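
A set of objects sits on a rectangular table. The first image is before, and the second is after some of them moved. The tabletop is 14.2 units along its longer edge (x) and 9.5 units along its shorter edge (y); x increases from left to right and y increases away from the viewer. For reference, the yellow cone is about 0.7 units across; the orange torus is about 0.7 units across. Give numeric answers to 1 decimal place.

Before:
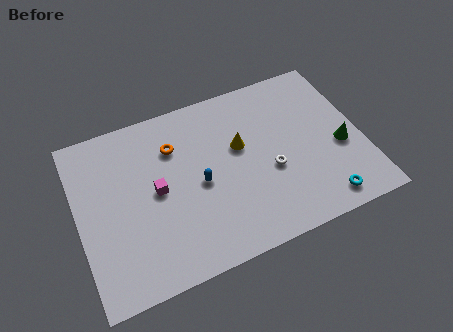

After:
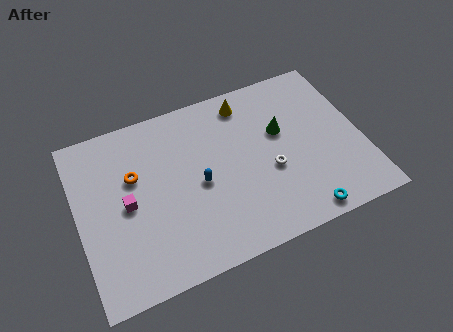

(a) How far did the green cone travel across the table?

3.4

The green cone was near (13.1, 3.9) before and (10.3, 5.8) after, so it travelled √(2.8² + 1.9²) ≈ 3.4 units.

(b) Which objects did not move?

the white torus and the blue capsule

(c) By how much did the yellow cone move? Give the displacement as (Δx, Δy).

(0.6, 2.4)

From the two frames, the yellow cone sits at roughly (8.2, 5.7) before and (8.8, 8.1) after.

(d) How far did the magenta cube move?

1.5

The magenta cube was near (3.9, 4.8) before and (2.4, 4.6) after, so it travelled √(1.5² + 0.2²) ≈ 1.5 units.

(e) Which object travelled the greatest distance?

the green cone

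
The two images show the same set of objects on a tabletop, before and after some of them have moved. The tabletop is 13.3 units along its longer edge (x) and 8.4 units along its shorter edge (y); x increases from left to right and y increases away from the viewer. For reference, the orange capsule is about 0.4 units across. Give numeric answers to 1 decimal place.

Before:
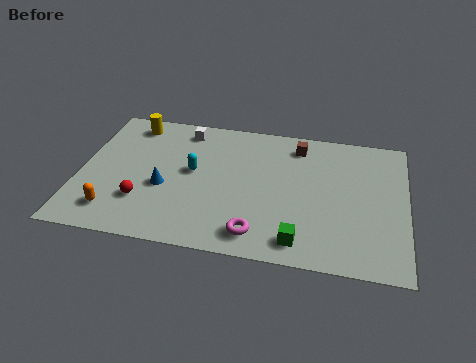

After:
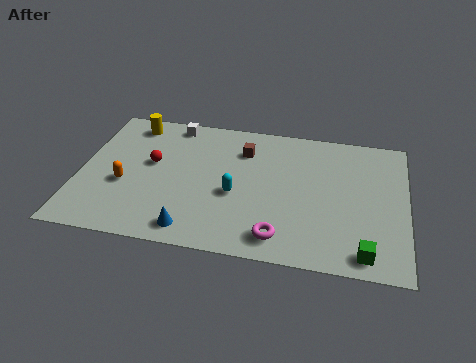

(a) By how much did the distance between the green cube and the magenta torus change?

+1.7

They were about 1.7 units apart before and 3.4 after — 1.7 units further apart.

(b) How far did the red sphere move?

2.4

From (2.7, 2.4) to (2.9, 4.8), the red sphere covered √(0.2² + 2.4²) ≈ 2.4 units.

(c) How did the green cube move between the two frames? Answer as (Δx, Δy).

(2.6, -0.2)

The green cube was at about (9.1, 1.2) and moved to about (11.7, 1.0).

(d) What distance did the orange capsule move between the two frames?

1.7

The orange capsule moved from about (1.6, 1.6) to (1.9, 3.3), a distance of √(0.3² + 1.7²) ≈ 1.7.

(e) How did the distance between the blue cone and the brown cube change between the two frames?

-0.9

Before: roughly 6.4 units apart; after: 5.5. That's 0.9 units closer together.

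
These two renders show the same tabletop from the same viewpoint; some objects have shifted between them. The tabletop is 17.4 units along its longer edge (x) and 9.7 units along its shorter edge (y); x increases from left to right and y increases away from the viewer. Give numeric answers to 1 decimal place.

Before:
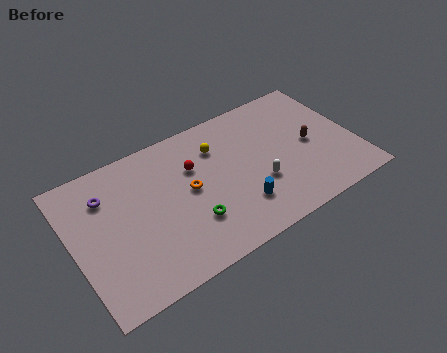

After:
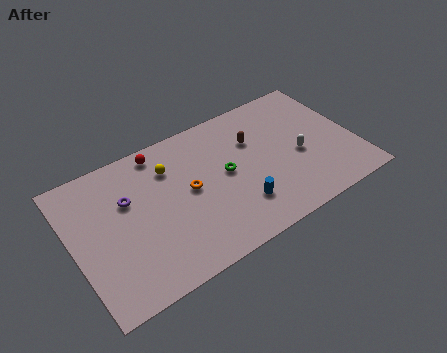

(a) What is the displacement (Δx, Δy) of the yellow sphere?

(-3.0, 0.0)

The yellow sphere started near (9.2, 7.2) and ended near (6.2, 7.2).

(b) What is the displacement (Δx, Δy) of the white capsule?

(2.7, 0.8)

The white capsule started near (11.2, 3.4) and ended near (13.9, 4.2).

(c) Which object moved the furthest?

the brown capsule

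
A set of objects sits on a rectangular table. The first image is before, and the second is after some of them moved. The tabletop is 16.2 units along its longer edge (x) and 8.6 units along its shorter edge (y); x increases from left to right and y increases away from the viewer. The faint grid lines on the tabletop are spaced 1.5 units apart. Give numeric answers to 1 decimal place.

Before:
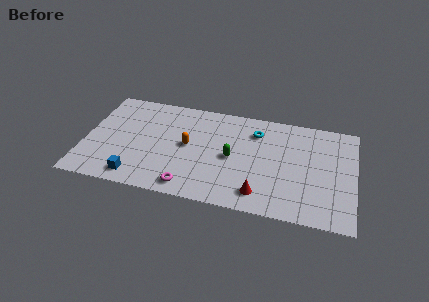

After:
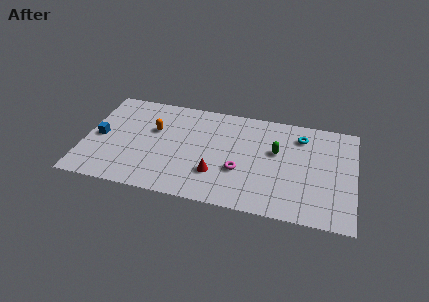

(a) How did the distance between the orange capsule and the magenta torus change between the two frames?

+2.4

They were about 3.4 units apart before and 5.8 after — 2.4 units further apart.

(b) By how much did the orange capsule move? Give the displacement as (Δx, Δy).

(-2.1, 0.9)

The orange capsule started near (6.2, 4.5) and ended near (4.1, 5.4).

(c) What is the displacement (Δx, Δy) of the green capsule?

(2.6, 1.1)

The green capsule started near (8.9, 4.1) and ended near (11.5, 5.2).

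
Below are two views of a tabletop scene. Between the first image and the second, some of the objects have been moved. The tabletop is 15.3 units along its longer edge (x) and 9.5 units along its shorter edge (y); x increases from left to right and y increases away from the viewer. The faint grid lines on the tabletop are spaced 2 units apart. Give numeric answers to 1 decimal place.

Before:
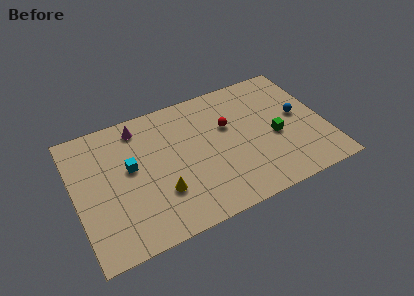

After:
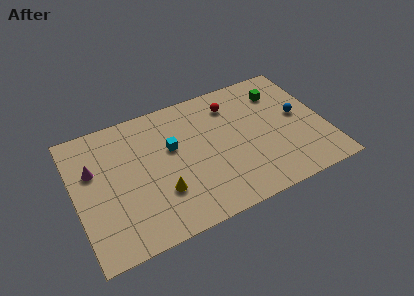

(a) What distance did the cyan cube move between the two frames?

2.6

The cyan cube moved from about (3.4, 5.4) to (6.0, 5.8), a distance of √(2.6² + 0.4²) ≈ 2.6.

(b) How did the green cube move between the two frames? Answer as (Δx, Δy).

(0.7, 3.2)

The green cube was at about (12.2, 4.1) and moved to about (12.9, 7.3).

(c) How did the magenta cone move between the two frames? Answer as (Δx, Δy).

(-3.0, -2.0)

The magenta cone started near (4.2, 8.1) and ended near (1.2, 6.1).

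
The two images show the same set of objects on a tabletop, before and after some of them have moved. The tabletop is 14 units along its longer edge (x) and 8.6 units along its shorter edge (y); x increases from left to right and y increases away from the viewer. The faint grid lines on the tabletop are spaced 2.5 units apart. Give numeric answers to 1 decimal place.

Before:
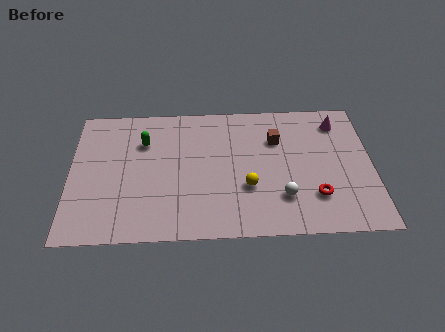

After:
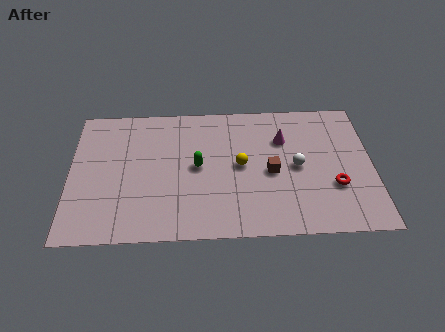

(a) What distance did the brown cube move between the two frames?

2.1

From (9.6, 6.0) to (9.3, 3.9), the brown cube covered √(0.3² + 2.1²) ≈ 2.1 units.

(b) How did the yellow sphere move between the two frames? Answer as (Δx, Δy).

(-0.3, 1.4)

The yellow sphere started near (8.2, 3.0) and ended near (7.9, 4.4).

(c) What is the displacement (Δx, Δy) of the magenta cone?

(-2.6, -1.0)

From the two frames, the magenta cone sits at roughly (12.5, 7.0) before and (9.9, 6.0) after.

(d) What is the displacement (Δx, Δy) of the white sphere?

(0.7, 1.9)

From the two frames, the white sphere sits at roughly (9.8, 2.3) before and (10.5, 4.2) after.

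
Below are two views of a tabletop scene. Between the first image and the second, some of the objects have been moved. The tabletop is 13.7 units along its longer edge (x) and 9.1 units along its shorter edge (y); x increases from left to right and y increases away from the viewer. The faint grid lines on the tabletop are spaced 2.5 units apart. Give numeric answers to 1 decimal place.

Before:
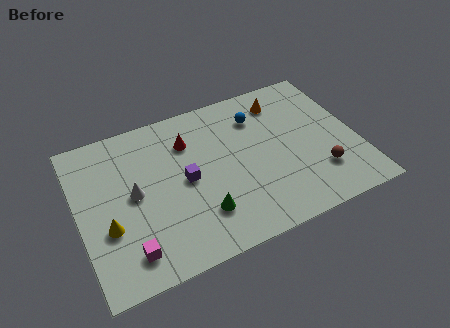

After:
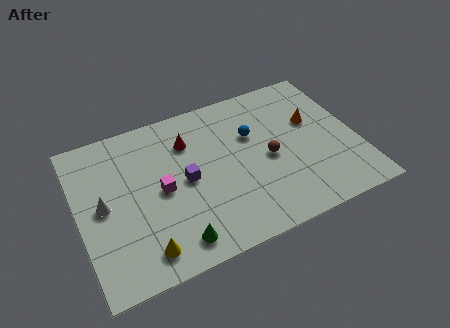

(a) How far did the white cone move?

1.5

From (2.7, 4.7) to (1.2, 4.6), the white cone covered √(1.5² + 0.1²) ≈ 1.5 units.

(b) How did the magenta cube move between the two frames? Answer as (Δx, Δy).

(1.9, 2.8)

From the two frames, the magenta cube sits at roughly (2.1, 1.6) before and (4.0, 4.4) after.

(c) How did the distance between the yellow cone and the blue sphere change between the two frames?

-1.2

The distance was about 8.6 in the first image and 7.4 in the second, so they moved 1.2 units closer together.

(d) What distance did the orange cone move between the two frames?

2.2

From (10.4, 7.4) to (11.7, 5.6), the orange cone covered √(1.3² + 1.8²) ≈ 2.2 units.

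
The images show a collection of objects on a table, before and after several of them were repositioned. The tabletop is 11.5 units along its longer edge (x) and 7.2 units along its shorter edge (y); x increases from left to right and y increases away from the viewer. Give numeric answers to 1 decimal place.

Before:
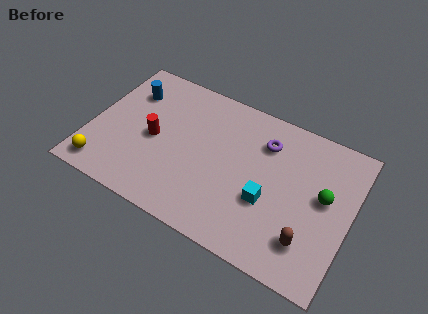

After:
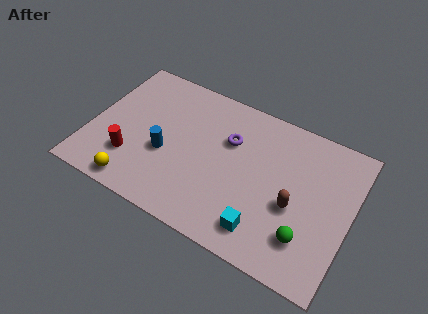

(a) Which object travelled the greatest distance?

the blue cylinder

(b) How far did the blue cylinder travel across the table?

3.1

The blue cylinder was near (1.4, 5.3) before and (3.4, 2.9) after, so it travelled √(2.0² + 2.4²) ≈ 3.1 units.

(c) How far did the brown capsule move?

1.5

The brown capsule was near (9.9, 1.7) before and (9.1, 3.0) after, so it travelled √(0.8² + 1.3²) ≈ 1.5 units.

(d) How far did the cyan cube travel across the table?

1.4

The cyan cube moved from about (8.0, 2.7) to (8.0, 1.3), a distance of √(0.0² + 1.4²) ≈ 1.4.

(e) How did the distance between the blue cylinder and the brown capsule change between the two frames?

-3.5

The distance was about 9.2 in the first image and 5.7 in the second, so they moved 3.5 units closer together.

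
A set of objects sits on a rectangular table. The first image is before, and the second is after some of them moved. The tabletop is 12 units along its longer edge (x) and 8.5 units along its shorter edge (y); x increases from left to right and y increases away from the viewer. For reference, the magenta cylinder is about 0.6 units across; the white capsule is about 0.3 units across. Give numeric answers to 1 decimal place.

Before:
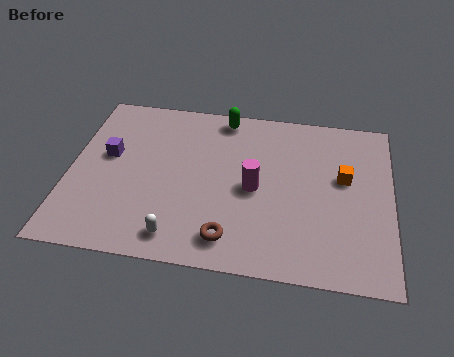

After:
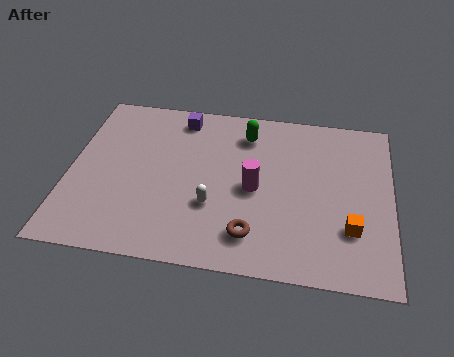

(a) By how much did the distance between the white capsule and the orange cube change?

-2.0

Before: roughly 7.1 units apart; after: 5.1. That's 2.0 units closer together.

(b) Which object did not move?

the magenta cylinder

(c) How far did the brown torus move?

0.9

From (6.1, 1.4) to (6.9, 1.7), the brown torus covered √(0.8² + 0.3²) ≈ 0.9 units.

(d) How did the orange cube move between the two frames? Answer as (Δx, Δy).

(0.3, -2.5)

From the two frames, the orange cube sits at roughly (10.2, 5.0) before and (10.5, 2.5) after.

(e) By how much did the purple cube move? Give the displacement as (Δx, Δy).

(2.6, 2.4)

The purple cube started near (1.4, 4.9) and ended near (4.0, 7.3).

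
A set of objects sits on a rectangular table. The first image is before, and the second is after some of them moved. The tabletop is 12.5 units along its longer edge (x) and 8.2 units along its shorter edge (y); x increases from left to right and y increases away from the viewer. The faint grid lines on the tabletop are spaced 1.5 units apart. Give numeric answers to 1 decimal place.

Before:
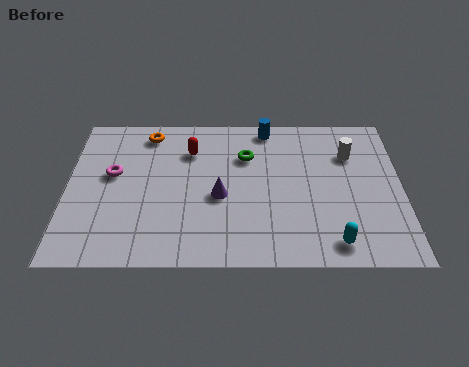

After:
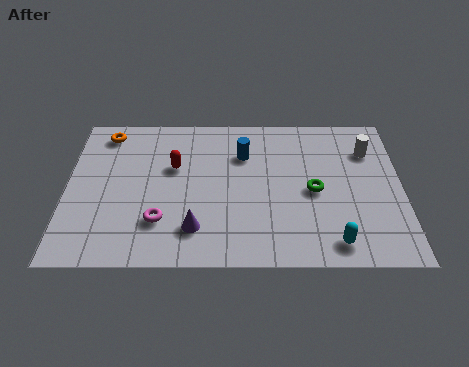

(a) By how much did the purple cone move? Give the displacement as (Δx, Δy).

(-0.9, -1.7)

The purple cone was at about (5.7, 3.5) and moved to about (4.8, 1.8).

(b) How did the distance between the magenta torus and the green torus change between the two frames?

+0.8

The distance was about 5.1 in the first image and 5.9 in the second, so they moved 0.8 units further apart.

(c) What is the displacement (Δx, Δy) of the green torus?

(2.5, -1.9)

From the two frames, the green torus sits at roughly (6.7, 5.7) before and (9.2, 3.8) after.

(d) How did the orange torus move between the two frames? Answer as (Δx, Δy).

(-1.6, 0.0)

The orange torus started near (3.0, 7.0) and ended near (1.4, 7.0).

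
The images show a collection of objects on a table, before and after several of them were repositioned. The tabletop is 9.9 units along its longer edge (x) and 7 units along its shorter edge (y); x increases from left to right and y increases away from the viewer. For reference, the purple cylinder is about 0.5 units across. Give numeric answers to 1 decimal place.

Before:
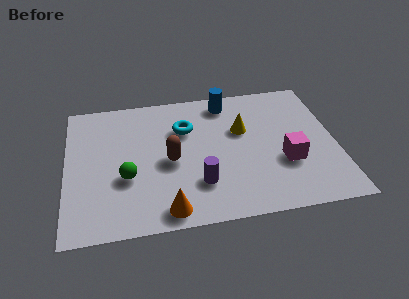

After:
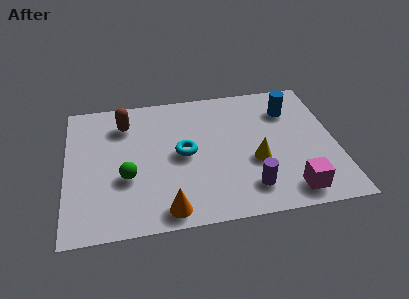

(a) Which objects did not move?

the orange cone and the green sphere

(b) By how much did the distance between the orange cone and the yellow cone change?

-0.8

The distance was about 4.6 in the first image and 3.8 in the second, so they moved 0.8 units closer together.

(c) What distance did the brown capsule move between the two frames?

2.7

The brown capsule was near (3.8, 3.2) before and (2.2, 5.4) after, so it travelled √(1.6² + 2.2²) ≈ 2.7 units.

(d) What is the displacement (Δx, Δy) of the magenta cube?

(0.1, -1.5)

The magenta cube was at about (8.0, 2.5) and moved to about (8.1, 1.0).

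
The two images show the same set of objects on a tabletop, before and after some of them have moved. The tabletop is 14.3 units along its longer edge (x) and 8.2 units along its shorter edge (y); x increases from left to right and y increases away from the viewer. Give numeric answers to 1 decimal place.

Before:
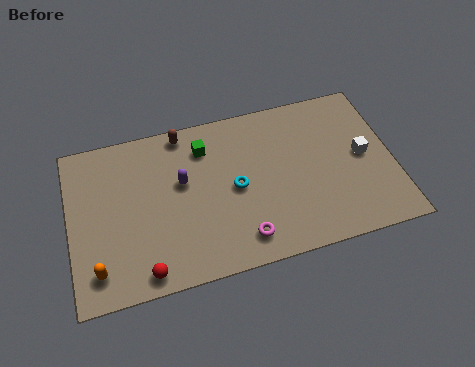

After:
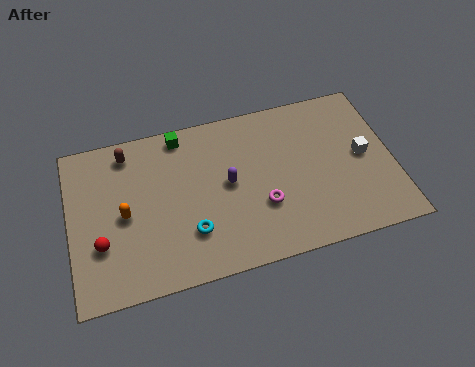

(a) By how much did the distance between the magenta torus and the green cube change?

+0.4

Before: roughly 5.2 units apart; after: 5.6. That's 0.4 units further apart.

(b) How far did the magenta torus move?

1.7

The magenta torus was near (7.4, 1.4) before and (8.4, 2.8) after, so it travelled √(1.0² + 1.4²) ≈ 1.7 units.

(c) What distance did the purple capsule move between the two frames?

2.1

The purple capsule was near (5.0, 4.9) before and (7.0, 4.3) after, so it travelled √(2.0² + 0.6²) ≈ 2.1 units.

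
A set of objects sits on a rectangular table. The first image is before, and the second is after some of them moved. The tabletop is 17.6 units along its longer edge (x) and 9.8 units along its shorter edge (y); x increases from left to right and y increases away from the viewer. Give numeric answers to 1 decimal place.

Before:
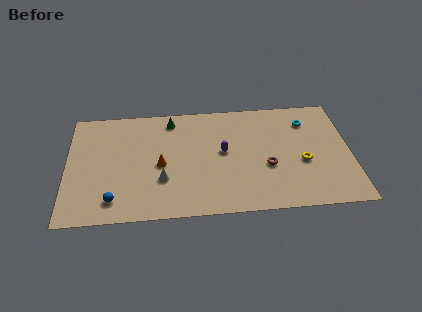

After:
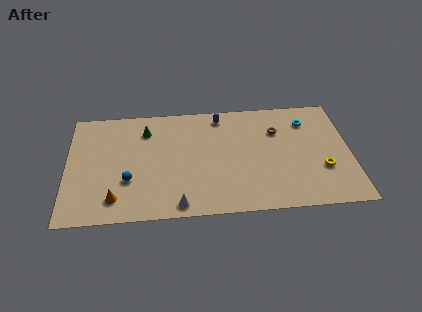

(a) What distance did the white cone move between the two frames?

2.4

The white cone was near (5.9, 3.2) before and (6.9, 1.0) after, so it travelled √(1.0² + 2.2²) ≈ 2.4 units.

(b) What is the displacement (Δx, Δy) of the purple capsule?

(-0.1, 3.2)

From the two frames, the purple capsule sits at roughly (9.7, 5.3) before and (9.6, 8.5) after.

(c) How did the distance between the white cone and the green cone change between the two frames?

+1.7

Before: roughly 5.2 units apart; after: 6.9. That's 1.7 units further apart.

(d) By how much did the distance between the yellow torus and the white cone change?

+0.5

Before: roughly 8.7 units apart; after: 9.2. That's 0.5 units further apart.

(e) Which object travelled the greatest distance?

the orange cone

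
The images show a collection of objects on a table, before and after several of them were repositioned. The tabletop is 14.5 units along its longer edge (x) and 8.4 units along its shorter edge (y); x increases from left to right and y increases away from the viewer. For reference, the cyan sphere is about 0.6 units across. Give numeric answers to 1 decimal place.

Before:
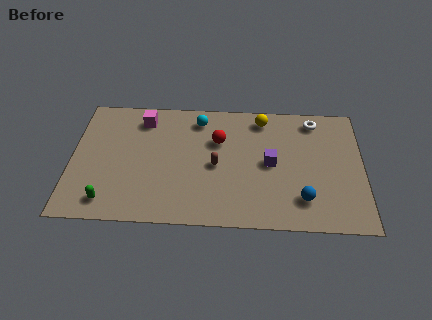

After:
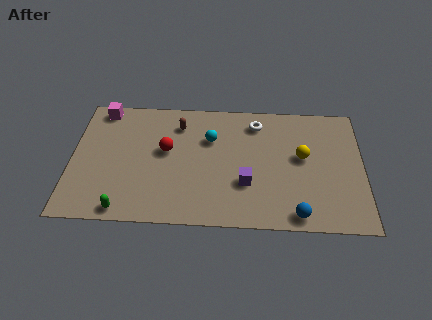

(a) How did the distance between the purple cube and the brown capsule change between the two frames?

+2.4

They were about 2.7 units apart before and 5.1 after — 2.4 units further apart.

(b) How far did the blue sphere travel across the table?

1.0

The blue sphere was near (11.5, 1.9) before and (11.2, 0.9) after, so it travelled √(0.3² + 1.0²) ≈ 1.0 units.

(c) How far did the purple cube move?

1.8

The purple cube moved from about (9.9, 4.2) to (8.7, 2.8), a distance of √(1.2² + 1.4²) ≈ 1.8.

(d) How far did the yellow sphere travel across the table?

3.2

From (9.5, 7.2) to (11.5, 4.7), the yellow sphere covered √(2.0² + 2.5²) ≈ 3.2 units.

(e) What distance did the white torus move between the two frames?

2.9

The white torus was near (12.1, 7.2) before and (9.2, 6.9) after, so it travelled √(2.9² + 0.3²) ≈ 2.9 units.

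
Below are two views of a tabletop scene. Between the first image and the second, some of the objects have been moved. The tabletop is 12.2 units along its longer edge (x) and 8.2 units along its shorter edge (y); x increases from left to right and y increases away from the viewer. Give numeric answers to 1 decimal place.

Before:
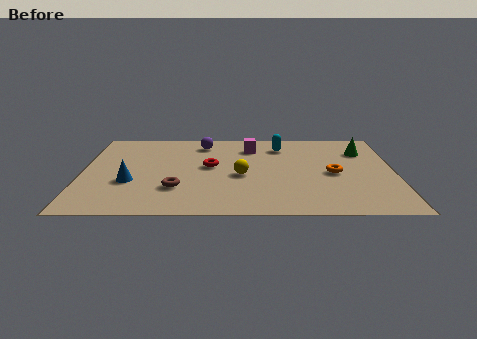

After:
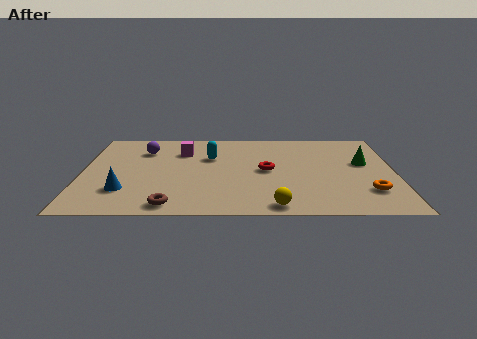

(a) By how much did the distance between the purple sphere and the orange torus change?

+3.7

The distance was about 5.9 in the first image and 9.6 in the second, so they moved 3.7 units further apart.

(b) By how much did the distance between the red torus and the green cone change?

-2.3

They were about 6.2 units apart before and 3.9 after — 2.3 units closer together.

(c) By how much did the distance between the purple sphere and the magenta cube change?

-0.4

Before: roughly 1.9 units apart; after: 1.5. That's 0.4 units closer together.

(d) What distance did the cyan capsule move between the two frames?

3.0

The cyan capsule was near (7.8, 6.5) before and (5.0, 5.4) after, so it travelled √(2.8² + 1.1²) ≈ 3.0 units.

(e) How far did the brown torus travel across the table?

1.5

From (3.7, 2.4) to (3.5, 0.9), the brown torus covered √(0.2² + 1.5²) ≈ 1.5 units.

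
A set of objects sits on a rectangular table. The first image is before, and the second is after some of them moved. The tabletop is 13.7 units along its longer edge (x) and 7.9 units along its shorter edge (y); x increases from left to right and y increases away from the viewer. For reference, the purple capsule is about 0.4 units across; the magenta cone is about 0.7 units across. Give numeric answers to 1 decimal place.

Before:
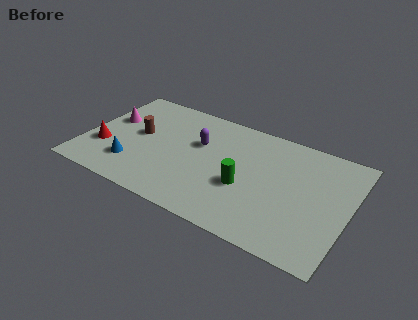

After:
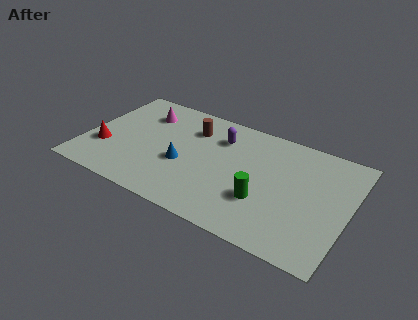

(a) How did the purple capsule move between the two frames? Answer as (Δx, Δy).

(1.0, 0.9)

The purple capsule started near (5.8, 5.0) and ended near (6.8, 5.9).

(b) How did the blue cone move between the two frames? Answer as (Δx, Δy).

(2.5, 1.2)

The blue cone was at about (2.7, 2.0) and moved to about (5.2, 3.2).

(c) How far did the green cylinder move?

1.1

From (8.5, 3.1) to (9.5, 2.6), the green cylinder covered √(1.0² + 0.5²) ≈ 1.1 units.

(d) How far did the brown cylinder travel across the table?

3.1

The brown cylinder moved from about (2.7, 4.3) to (5.3, 5.9), a distance of √(2.6² + 1.6²) ≈ 3.1.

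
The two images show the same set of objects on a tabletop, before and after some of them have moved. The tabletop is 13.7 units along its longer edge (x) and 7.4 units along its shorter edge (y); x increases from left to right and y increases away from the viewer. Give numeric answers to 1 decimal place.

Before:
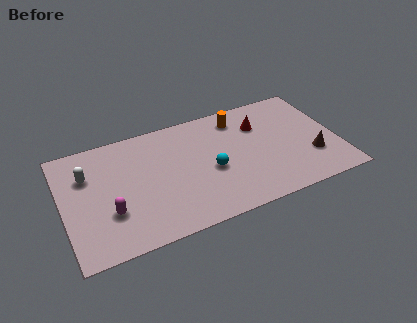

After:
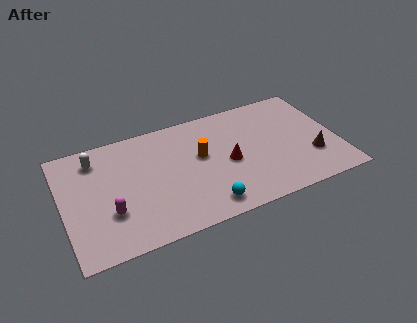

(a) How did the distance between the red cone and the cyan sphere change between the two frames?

-0.7

The distance was about 3.4 in the first image and 2.7 in the second, so they moved 0.7 units closer together.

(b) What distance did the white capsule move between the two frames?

1.0

The white capsule moved from about (1.3, 5.1) to (1.8, 6.0), a distance of √(0.5² + 0.9²) ≈ 1.0.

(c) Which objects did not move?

the brown cone and the magenta capsule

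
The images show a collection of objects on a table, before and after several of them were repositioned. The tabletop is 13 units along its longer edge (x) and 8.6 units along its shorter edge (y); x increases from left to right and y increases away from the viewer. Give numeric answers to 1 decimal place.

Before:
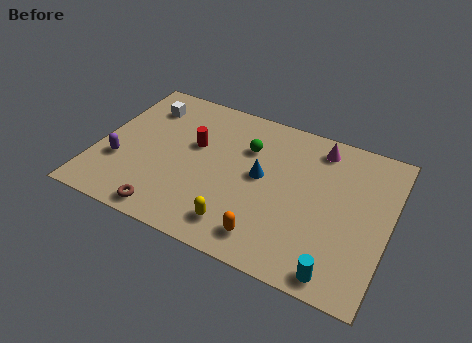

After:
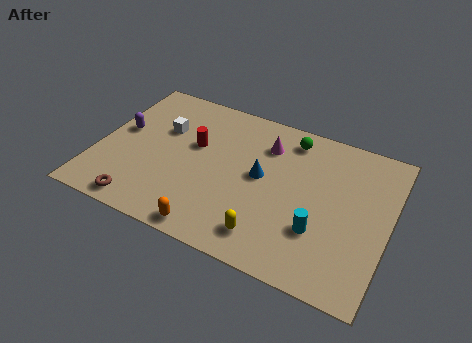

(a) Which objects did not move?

the red cylinder and the blue cone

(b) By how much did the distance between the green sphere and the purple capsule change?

+1.6

Before: roughly 6.2 units apart; after: 7.8. That's 1.6 units further apart.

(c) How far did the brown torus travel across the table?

1.2

The brown torus moved from about (3.6, 0.9) to (2.4, 0.9), a distance of √(1.2² + 0.0²) ≈ 1.2.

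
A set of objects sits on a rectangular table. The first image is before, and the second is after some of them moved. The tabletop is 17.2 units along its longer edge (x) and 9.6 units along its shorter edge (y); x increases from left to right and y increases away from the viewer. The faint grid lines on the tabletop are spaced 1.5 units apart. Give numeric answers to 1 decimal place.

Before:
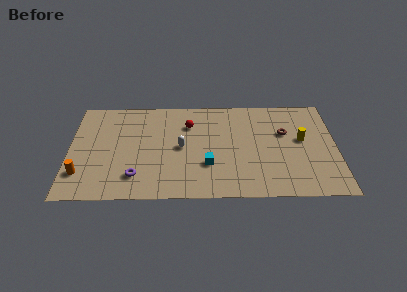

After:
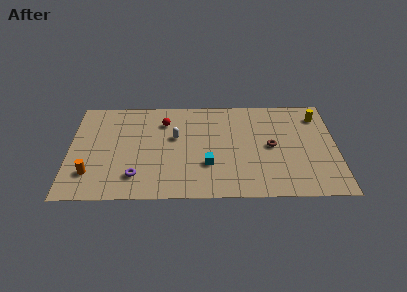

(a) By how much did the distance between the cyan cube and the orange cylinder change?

-0.6

The distance was about 8.1 in the first image and 7.5 in the second, so they moved 0.6 units closer together.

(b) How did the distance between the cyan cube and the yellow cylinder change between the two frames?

+2.0

Before: roughly 6.5 units apart; after: 8.5. That's 2.0 units further apart.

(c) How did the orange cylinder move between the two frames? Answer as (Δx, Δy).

(0.6, 0.0)

From the two frames, the orange cylinder sits at roughly (0.8, 2.4) before and (1.4, 2.4) after.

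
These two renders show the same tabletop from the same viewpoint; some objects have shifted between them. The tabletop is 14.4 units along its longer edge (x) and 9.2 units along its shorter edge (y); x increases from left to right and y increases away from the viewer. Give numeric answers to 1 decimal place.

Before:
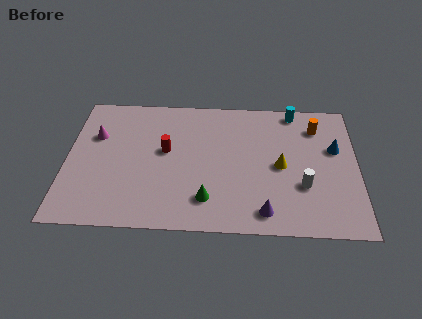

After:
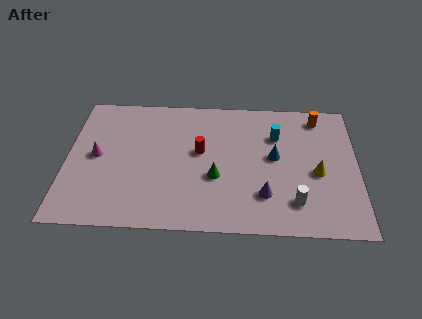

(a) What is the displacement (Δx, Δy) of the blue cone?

(-3.0, -0.7)

The blue cone was at about (13.3, 5.7) and moved to about (10.3, 5.0).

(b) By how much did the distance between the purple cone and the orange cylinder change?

-0.3

Before: roughly 6.4 units apart; after: 6.1. That's 0.3 units closer together.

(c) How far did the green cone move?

1.6

The green cone was near (7.0, 2.0) before and (7.4, 3.5) after, so it travelled √(0.4² + 1.5²) ≈ 1.6 units.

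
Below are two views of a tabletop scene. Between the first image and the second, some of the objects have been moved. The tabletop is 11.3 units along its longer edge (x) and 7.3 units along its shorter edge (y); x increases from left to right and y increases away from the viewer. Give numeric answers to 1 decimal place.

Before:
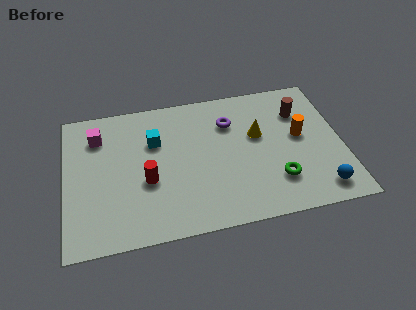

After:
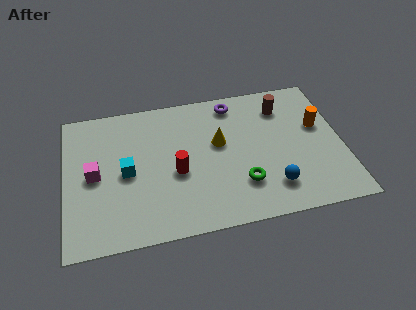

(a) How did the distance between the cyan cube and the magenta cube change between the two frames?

-1.1

Before: roughly 2.4 units apart; after: 1.3. That's 1.1 units closer together.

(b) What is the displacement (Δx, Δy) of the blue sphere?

(-1.9, 0.5)

The blue sphere was at about (10.2, 1.1) and moved to about (8.3, 1.6).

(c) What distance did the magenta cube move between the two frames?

2.0

The magenta cube was near (1.4, 5.6) before and (1.2, 3.6) after, so it travelled √(0.2² + 2.0²) ≈ 2.0 units.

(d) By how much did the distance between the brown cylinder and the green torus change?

+0.6

The distance was about 3.6 in the first image and 4.2 in the second, so they moved 0.6 units further apart.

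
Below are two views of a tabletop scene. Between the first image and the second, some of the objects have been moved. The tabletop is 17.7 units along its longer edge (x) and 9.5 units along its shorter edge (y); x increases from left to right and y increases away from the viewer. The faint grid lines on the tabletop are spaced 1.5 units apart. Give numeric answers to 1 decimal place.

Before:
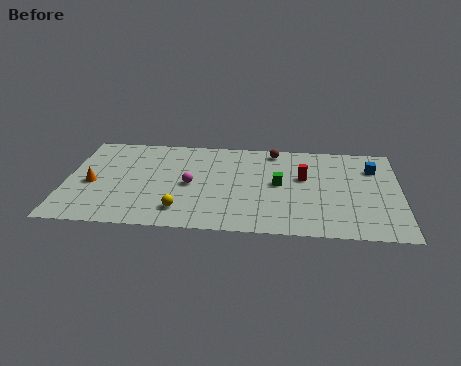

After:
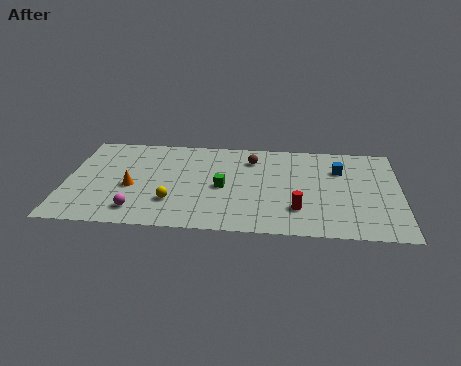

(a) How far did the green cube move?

3.1

The green cube was near (11.3, 5.0) before and (8.3, 4.4) after, so it travelled √(3.0² + 0.6²) ≈ 3.1 units.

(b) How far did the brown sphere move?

1.6

The brown sphere moved from about (11.0, 8.4) to (9.8, 7.4), a distance of √(1.2² + 1.0²) ≈ 1.6.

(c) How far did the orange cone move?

2.1

The orange cone was near (1.4, 4.2) before and (3.5, 4.0) after, so it travelled √(2.1² + 0.2²) ≈ 2.1 units.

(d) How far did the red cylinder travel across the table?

3.2

The red cylinder was near (12.6, 5.7) before and (12.3, 2.5) after, so it travelled √(0.3² + 3.2²) ≈ 3.2 units.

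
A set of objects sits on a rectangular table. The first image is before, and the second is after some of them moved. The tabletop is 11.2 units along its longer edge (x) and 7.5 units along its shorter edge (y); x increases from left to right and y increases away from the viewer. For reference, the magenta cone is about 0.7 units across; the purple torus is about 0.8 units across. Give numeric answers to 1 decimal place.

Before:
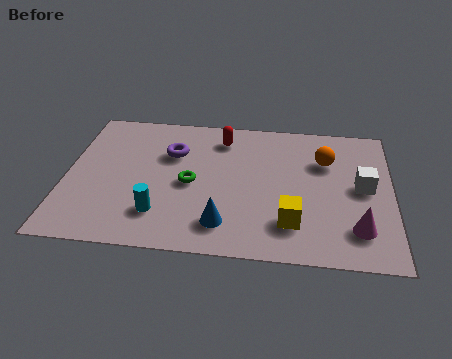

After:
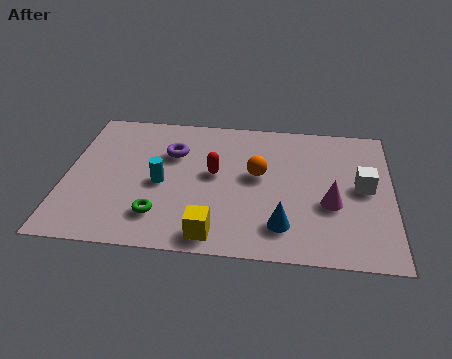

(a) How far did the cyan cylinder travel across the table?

1.6

The cyan cylinder was near (3.3, 1.8) before and (3.3, 3.4) after, so it travelled √(0.0² + 1.6²) ≈ 1.6 units.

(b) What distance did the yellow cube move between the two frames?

2.8

The yellow cube moved from about (7.8, 1.8) to (5.2, 0.9), a distance of √(2.6² + 0.9²) ≈ 2.8.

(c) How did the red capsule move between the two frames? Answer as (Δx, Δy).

(-0.2, -2.0)

The red capsule was at about (5.3, 6.1) and moved to about (5.1, 4.1).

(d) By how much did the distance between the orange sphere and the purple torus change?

-2.2

They were about 5.3 units apart before and 3.1 after — 2.2 units closer together.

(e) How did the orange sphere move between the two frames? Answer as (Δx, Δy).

(-2.3, -1.0)

The orange sphere started near (8.9, 5.2) and ended near (6.6, 4.2).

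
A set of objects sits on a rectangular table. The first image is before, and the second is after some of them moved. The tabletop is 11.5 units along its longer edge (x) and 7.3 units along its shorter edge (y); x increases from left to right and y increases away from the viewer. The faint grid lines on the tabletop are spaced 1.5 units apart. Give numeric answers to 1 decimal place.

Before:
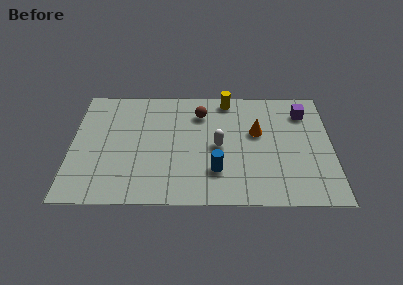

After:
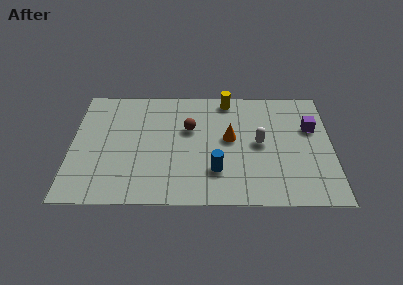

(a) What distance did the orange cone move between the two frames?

1.3

The orange cone was near (8.2, 4.4) before and (7.0, 4.0) after, so it travelled √(1.2² + 0.4²) ≈ 1.3 units.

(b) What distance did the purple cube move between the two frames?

1.0

The purple cube moved from about (10.3, 5.7) to (10.6, 4.7), a distance of √(0.3² + 1.0²) ≈ 1.0.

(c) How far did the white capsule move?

1.8

The white capsule moved from about (6.5, 3.5) to (8.3, 3.7), a distance of √(1.8² + 0.2²) ≈ 1.8.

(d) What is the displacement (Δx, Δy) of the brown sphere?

(-0.5, -1.0)

The brown sphere started near (5.7, 5.6) and ended near (5.2, 4.6).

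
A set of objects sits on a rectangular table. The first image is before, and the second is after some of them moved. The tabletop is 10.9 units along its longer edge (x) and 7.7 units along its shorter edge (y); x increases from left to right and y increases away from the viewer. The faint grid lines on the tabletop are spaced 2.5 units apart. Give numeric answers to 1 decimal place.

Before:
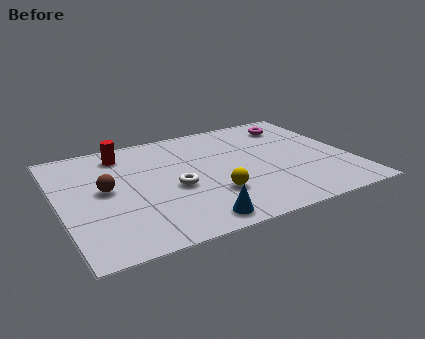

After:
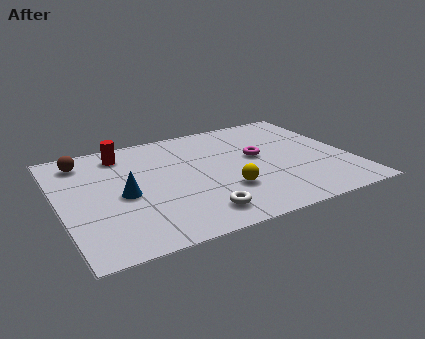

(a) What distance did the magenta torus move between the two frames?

2.5

The magenta torus was near (9.2, 6.2) before and (7.5, 4.3) after, so it travelled √(1.7² + 1.9²) ≈ 2.5 units.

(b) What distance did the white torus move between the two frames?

2.1

The white torus was near (4.2, 3.3) before and (4.8, 1.3) after, so it travelled √(0.6² + 2.0²) ≈ 2.1 units.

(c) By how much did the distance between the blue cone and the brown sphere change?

-1.2

Before: roughly 4.3 units apart; after: 3.1. That's 1.2 units closer together.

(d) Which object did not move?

the red cylinder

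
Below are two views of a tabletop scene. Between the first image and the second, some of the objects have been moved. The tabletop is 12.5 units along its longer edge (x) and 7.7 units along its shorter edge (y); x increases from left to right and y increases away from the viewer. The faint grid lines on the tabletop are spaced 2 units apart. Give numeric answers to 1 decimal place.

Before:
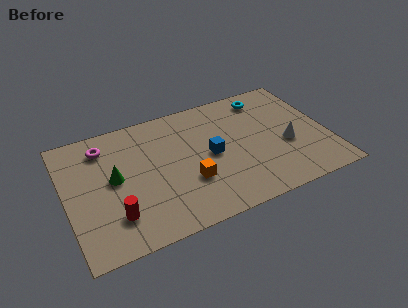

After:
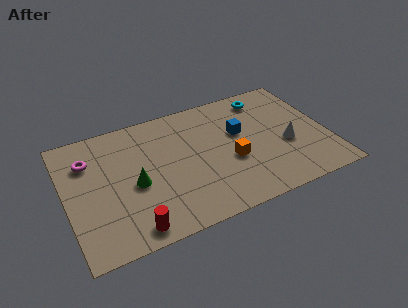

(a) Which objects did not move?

the white cone and the cyan torus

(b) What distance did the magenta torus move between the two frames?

1.0

The magenta torus moved from about (2.0, 6.2) to (1.2, 5.6), a distance of √(0.8² + 0.6²) ≈ 1.0.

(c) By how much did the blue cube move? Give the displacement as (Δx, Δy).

(1.5, 0.9)

The blue cube started near (6.9, 3.8) and ended near (8.4, 4.7).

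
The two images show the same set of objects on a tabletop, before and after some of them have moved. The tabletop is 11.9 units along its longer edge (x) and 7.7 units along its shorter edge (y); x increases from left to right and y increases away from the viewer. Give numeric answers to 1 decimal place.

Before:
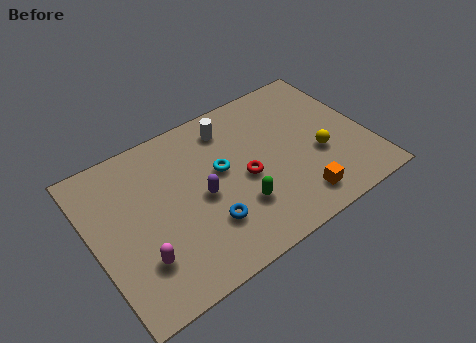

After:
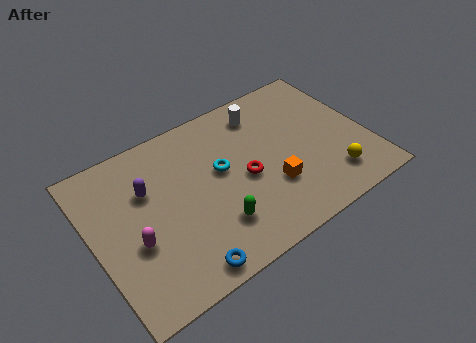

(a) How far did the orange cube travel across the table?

1.5

The orange cube was near (8.4, 1.3) before and (7.5, 2.5) after, so it travelled √(0.9² + 1.2²) ≈ 1.5 units.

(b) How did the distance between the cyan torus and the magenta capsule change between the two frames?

-0.3

They were about 4.5 units apart before and 4.2 after — 0.3 units closer together.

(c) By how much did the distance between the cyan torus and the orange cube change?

-1.5

Before: roughly 4.2 units apart; after: 2.7. That's 1.5 units closer together.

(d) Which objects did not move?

the cyan torus and the red torus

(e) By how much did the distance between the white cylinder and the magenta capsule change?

+0.8

Before: roughly 6.2 units apart; after: 7.0. That's 0.8 units further apart.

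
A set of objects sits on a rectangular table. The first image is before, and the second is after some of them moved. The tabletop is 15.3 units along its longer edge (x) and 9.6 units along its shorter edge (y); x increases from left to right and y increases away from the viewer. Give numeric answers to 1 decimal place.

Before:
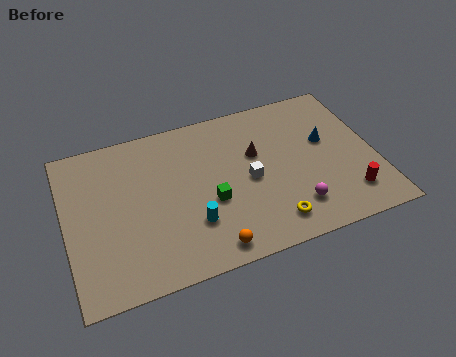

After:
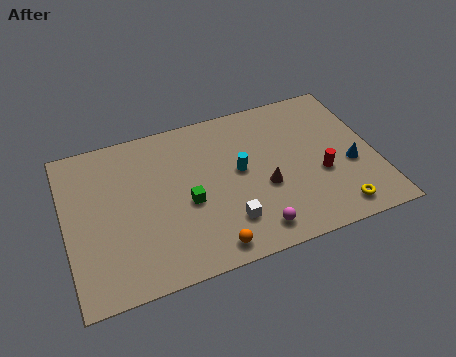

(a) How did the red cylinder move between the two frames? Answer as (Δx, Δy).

(-1.2, 1.7)

The red cylinder started near (13.7, 2.0) and ended near (12.5, 3.7).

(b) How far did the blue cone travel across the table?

2.1

From (13.0, 5.7) to (14.0, 3.8), the blue cone covered √(1.0² + 1.9²) ≈ 2.1 units.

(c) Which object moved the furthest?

the cyan cylinder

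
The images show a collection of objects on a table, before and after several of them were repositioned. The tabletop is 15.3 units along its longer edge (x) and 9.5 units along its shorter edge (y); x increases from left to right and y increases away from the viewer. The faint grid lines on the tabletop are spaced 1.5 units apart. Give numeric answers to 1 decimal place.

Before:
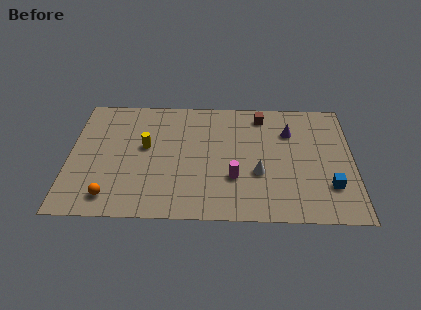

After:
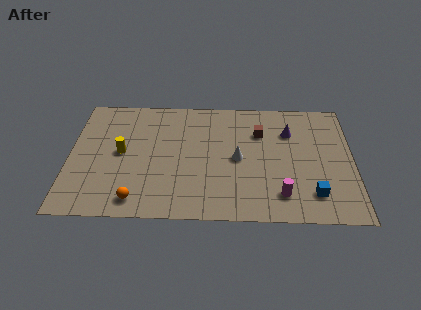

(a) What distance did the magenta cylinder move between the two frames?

2.8

From (8.9, 3.1) to (11.4, 1.9), the magenta cylinder covered √(2.5² + 1.2²) ≈ 2.8 units.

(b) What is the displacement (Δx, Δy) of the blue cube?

(-0.9, -0.6)

From the two frames, the blue cube sits at roughly (14.0, 2.6) before and (13.1, 2.0) after.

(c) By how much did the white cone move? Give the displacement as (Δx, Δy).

(-1.1, 1.1)

The white cone started near (10.2, 3.5) and ended near (9.1, 4.6).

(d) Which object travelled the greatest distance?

the magenta cylinder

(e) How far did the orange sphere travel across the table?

1.4

The orange sphere moved from about (2.3, 1.5) to (3.7, 1.3), a distance of √(1.4² + 0.2²) ≈ 1.4.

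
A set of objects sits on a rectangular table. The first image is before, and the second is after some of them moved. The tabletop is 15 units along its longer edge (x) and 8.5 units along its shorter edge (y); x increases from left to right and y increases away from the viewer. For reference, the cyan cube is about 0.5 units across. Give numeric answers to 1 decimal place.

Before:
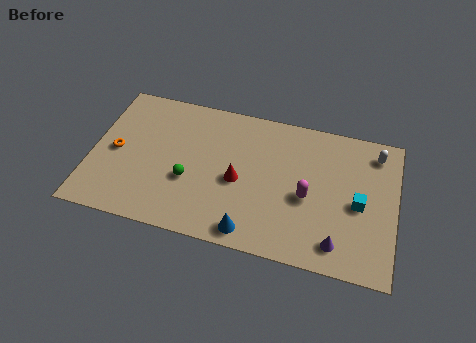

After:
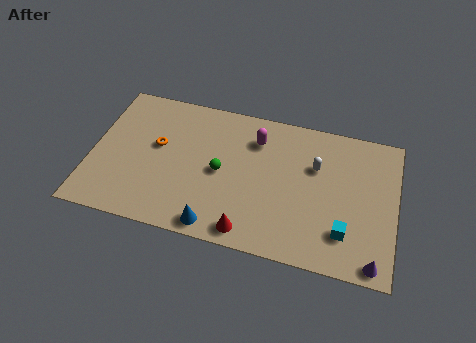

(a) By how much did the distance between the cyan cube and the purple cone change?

-0.7

They were about 2.7 units apart before and 2.0 after — 0.7 units closer together.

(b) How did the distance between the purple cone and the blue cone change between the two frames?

+3.5

They were about 4.2 units apart before and 7.7 after — 3.5 units further apart.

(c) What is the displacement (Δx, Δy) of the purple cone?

(1.8, -0.6)

From the two frames, the purple cone sits at roughly (12.3, 1.4) before and (14.1, 0.8) after.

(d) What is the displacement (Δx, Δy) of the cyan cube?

(-0.6, -1.8)

The cyan cube started near (13.2, 3.9) and ended near (12.6, 2.1).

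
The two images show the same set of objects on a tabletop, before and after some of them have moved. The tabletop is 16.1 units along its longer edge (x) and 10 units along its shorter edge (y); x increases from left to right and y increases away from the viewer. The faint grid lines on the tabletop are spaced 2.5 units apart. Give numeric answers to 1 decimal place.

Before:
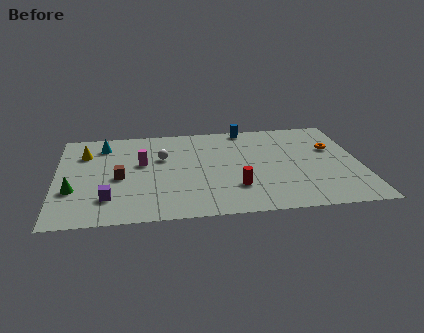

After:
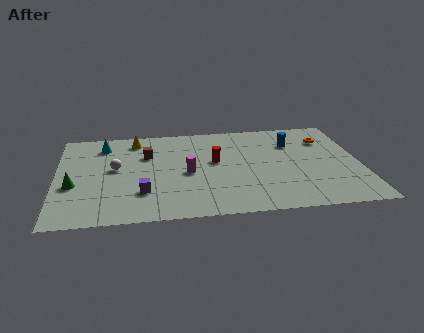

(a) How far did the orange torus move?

1.0

The orange torus was near (14.7, 6.4) before and (14.4, 7.4) after, so it travelled √(0.3² + 1.0²) ≈ 1.0 units.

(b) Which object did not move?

the cyan cone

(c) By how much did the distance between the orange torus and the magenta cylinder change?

-2.2

The distance was about 10.2 in the first image and 8.0 in the second, so they moved 2.2 units closer together.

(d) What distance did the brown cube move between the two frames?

2.7

The brown cube moved from about (3.3, 4.5) to (4.8, 6.8), a distance of √(1.5² + 2.3²) ≈ 2.7.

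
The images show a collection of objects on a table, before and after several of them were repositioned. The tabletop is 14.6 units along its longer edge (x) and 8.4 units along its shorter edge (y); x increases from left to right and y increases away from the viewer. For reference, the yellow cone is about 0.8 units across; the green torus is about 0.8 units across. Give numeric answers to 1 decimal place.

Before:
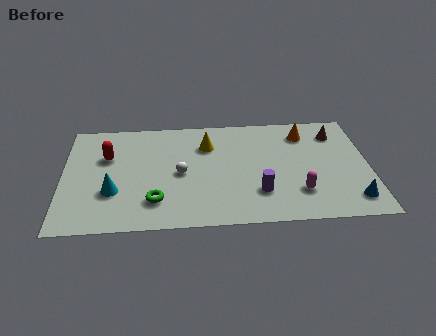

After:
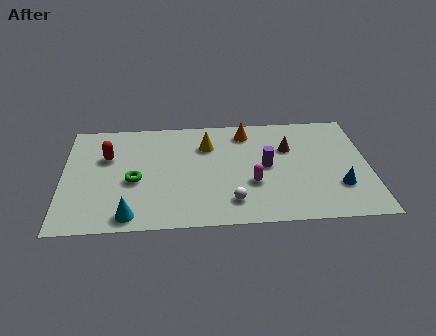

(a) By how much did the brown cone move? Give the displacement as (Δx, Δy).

(-2.3, -1.0)

From the two frames, the brown cone sits at roughly (13.1, 6.6) before and (10.8, 5.6) after.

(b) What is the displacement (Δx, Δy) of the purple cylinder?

(0.4, 2.0)

From the two frames, the purple cylinder sits at roughly (9.3, 2.3) before and (9.7, 4.3) after.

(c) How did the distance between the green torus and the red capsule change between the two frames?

-1.9

They were about 4.2 units apart before and 2.3 after — 1.9 units closer together.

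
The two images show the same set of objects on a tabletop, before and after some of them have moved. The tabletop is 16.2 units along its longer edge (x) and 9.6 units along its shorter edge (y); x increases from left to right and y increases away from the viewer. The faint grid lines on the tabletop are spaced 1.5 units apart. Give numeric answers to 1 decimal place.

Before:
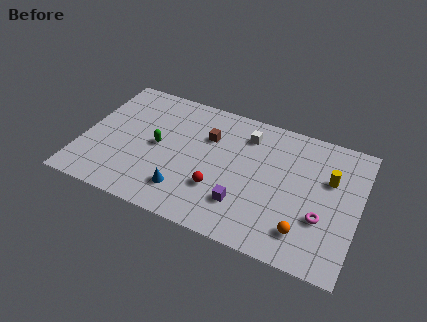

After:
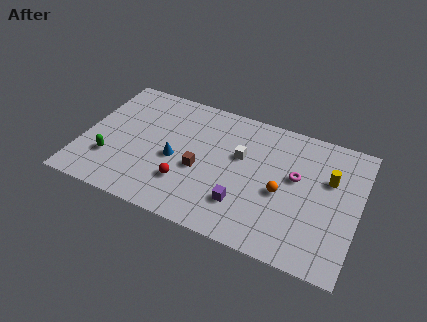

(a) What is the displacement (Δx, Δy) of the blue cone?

(-0.8, 2.1)

The blue cone was at about (6.3, 2.1) and moved to about (5.5, 4.2).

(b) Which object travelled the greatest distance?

the green capsule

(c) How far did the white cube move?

1.7

The white cube moved from about (9.4, 7.6) to (9.2, 5.9), a distance of √(0.2² + 1.7²) ≈ 1.7.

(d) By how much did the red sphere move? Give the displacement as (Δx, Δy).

(-1.9, -0.3)

From the two frames, the red sphere sits at roughly (8.2, 3.0) before and (6.3, 2.7) after.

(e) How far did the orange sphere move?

2.7

From (13.3, 2.0) to (11.8, 4.2), the orange sphere covered √(1.5² + 2.2²) ≈ 2.7 units.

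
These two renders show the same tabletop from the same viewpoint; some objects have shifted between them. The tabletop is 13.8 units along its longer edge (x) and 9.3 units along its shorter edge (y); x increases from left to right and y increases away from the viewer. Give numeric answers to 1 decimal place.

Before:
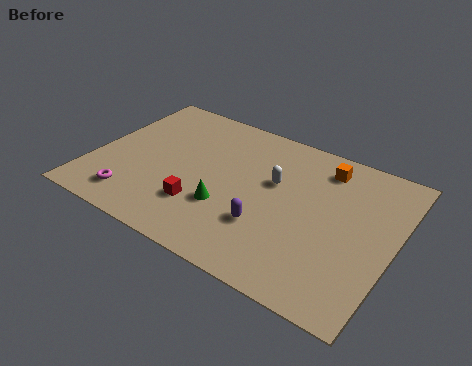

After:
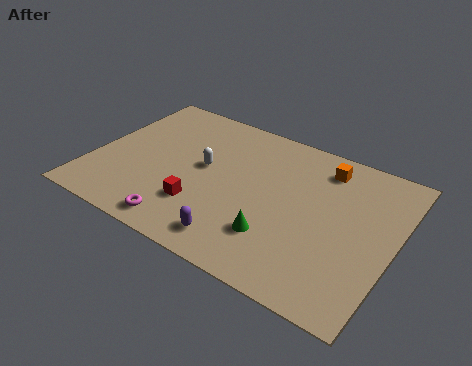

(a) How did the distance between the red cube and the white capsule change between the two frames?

-1.7

The distance was about 4.2 in the first image and 2.5 in the second, so they moved 1.7 units closer together.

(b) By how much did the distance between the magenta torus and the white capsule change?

-3.2

The distance was about 7.2 in the first image and 4.0 in the second, so they moved 3.2 units closer together.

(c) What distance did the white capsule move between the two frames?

3.3

The white capsule moved from about (8.2, 5.7) to (5.0, 5.1), a distance of √(3.2² + 0.6²) ≈ 3.3.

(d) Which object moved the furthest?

the white capsule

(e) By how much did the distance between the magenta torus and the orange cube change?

-1.4

They were about 10.0 units apart before and 8.6 after — 1.4 units closer together.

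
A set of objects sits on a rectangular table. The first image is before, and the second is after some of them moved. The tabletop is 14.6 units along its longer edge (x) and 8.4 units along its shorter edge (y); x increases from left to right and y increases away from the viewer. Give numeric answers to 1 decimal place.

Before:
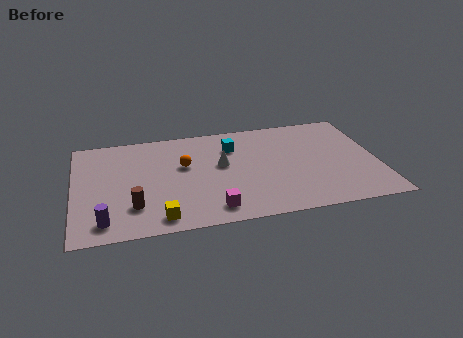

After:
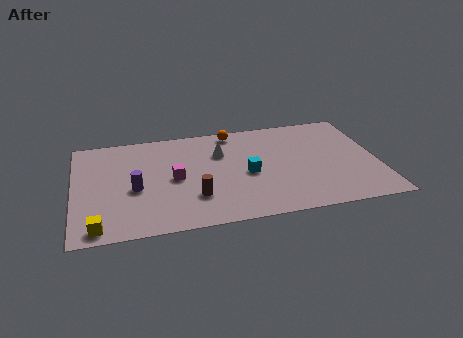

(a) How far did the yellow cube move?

2.9

The yellow cube moved from about (4.0, 1.1) to (1.1, 0.9), a distance of √(2.9² + 0.2²) ≈ 2.9.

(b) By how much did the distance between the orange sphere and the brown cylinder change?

+1.7

Before: roughly 3.8 units apart; after: 5.5. That's 1.7 units further apart.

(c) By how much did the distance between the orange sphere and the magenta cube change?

+0.5

Before: roughly 4.0 units apart; after: 4.5. That's 0.5 units further apart.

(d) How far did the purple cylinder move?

2.7

From (1.4, 1.3) to (2.9, 3.6), the purple cylinder covered √(1.5² + 2.3²) ≈ 2.7 units.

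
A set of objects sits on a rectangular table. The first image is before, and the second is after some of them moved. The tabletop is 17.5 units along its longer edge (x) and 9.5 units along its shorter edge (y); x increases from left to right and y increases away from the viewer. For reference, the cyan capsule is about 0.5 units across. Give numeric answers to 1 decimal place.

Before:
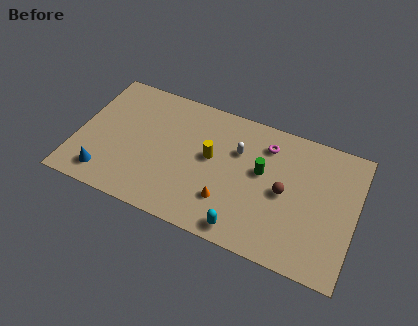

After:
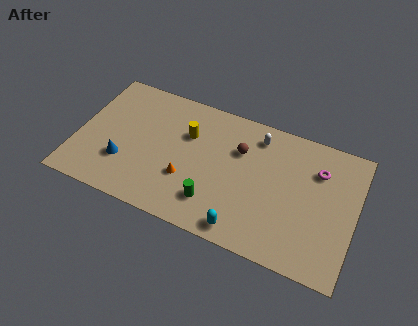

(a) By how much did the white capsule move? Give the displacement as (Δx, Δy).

(1.1, 1.5)

The white capsule started near (10.0, 6.4) and ended near (11.1, 7.9).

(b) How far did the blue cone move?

1.6

The blue cone was near (2.1, 1.6) before and (3.1, 2.9) after, so it travelled √(1.0² + 1.3²) ≈ 1.6 units.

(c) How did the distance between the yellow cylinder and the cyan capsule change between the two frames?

+1.8

They were about 4.9 units apart before and 6.7 after — 1.8 units further apart.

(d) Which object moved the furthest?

the green cylinder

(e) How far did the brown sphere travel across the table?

3.6

The brown sphere was near (13.1, 4.6) before and (10.1, 6.5) after, so it travelled √(3.0² + 1.9²) ≈ 3.6 units.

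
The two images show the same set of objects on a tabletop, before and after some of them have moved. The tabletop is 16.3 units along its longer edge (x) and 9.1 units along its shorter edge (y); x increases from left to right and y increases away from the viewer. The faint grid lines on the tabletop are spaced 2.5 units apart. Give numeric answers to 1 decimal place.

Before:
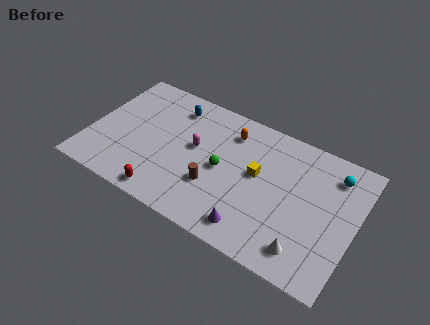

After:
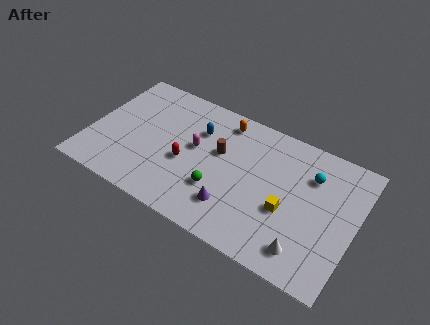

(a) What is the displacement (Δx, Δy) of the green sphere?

(0.0, -1.5)

The green sphere was at about (8.2, 4.4) and moved to about (8.2, 2.9).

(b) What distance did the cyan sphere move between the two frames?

1.5

The cyan sphere was near (14.7, 7.3) before and (13.4, 6.6) after, so it travelled √(1.3² + 0.7²) ≈ 1.5 units.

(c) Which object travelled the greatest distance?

the red capsule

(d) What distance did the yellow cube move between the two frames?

2.5

From (10.3, 5.1) to (12.3, 3.6), the yellow cube covered √(2.0² + 1.5²) ≈ 2.5 units.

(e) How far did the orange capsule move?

0.8

The orange capsule was near (8.3, 7.2) before and (7.8, 7.8) after, so it travelled √(0.5² + 0.6²) ≈ 0.8 units.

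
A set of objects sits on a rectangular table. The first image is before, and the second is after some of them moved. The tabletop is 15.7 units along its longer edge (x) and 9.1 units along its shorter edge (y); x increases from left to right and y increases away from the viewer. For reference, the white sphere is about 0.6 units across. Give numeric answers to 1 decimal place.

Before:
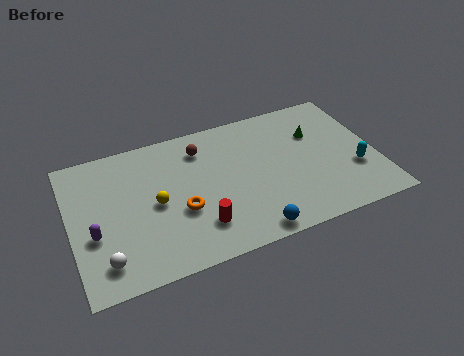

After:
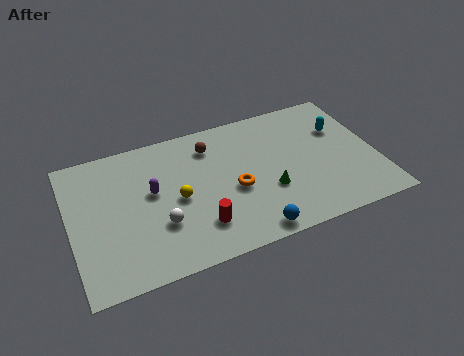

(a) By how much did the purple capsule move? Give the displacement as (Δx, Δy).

(3.1, 1.7)

The purple capsule was at about (1.1, 3.5) and moved to about (4.2, 5.2).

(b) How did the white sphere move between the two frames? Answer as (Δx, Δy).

(2.9, 1.3)

From the two frames, the white sphere sits at roughly (1.5, 1.7) before and (4.4, 3.0) after.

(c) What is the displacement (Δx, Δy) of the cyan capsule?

(-0.4, 3.0)

The cyan capsule was at about (14.5, 3.1) and moved to about (14.1, 6.1).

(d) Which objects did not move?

the red cylinder and the blue sphere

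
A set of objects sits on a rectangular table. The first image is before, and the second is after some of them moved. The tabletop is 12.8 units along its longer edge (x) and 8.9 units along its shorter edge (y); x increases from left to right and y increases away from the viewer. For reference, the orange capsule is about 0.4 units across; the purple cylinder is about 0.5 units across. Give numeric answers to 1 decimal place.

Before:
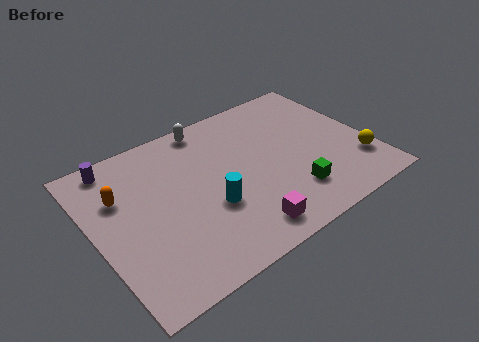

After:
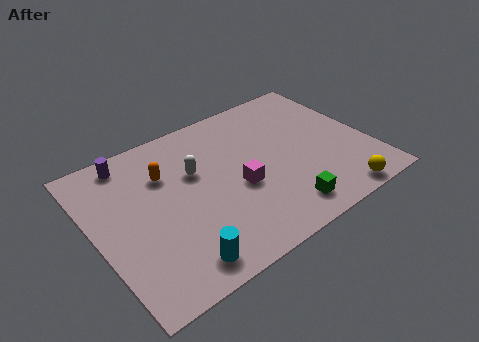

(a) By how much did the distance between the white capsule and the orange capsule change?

-3.5

The distance was about 4.9 in the first image and 1.4 in the second, so they moved 3.5 units closer together.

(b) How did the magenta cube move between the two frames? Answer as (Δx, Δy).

(0.3, 2.4)

The magenta cube started near (6.2, 1.3) and ended near (6.5, 3.7).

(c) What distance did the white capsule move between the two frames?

2.6

The white capsule moved from about (5.9, 8.0) to (4.8, 5.6), a distance of √(1.1² + 2.4²) ≈ 2.6.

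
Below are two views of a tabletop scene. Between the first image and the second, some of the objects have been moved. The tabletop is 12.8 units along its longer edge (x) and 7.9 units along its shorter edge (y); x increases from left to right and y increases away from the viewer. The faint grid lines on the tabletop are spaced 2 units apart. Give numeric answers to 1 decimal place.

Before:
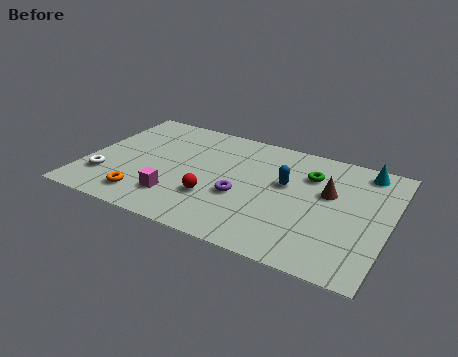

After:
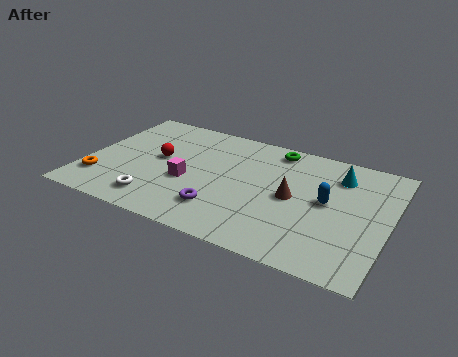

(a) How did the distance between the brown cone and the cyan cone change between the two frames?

+0.3

The distance was about 2.5 in the first image and 2.8 in the second, so they moved 0.3 units further apart.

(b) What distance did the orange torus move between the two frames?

2.1

The orange torus moved from about (2.8, 1.4) to (0.8, 1.9), a distance of √(2.0² + 0.5²) ≈ 2.1.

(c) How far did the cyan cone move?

1.3

The cyan cone was near (11.5, 6.9) before and (10.5, 6.1) after, so it travelled √(1.0² + 0.8²) ≈ 1.3 units.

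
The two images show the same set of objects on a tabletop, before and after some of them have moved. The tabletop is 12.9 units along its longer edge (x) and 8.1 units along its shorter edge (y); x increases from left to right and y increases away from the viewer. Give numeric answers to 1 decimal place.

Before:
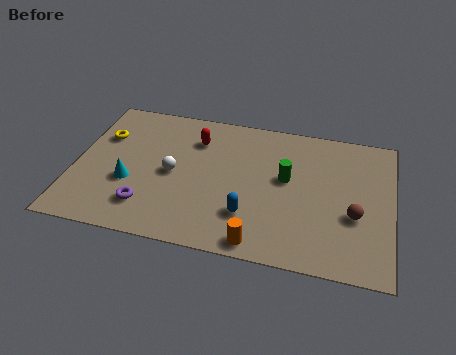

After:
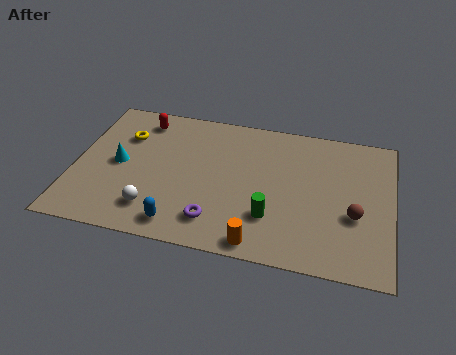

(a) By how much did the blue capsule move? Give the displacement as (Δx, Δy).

(-2.7, -1.1)

The blue capsule was at about (7.2, 2.2) and moved to about (4.5, 1.1).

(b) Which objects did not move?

the brown sphere and the orange cylinder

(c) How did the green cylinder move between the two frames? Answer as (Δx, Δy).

(-0.5, -2.3)

The green cylinder was at about (8.6, 4.6) and moved to about (8.1, 2.3).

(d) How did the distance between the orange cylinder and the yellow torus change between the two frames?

-0.6

The distance was about 8.2 in the first image and 7.6 in the second, so they moved 0.6 units closer together.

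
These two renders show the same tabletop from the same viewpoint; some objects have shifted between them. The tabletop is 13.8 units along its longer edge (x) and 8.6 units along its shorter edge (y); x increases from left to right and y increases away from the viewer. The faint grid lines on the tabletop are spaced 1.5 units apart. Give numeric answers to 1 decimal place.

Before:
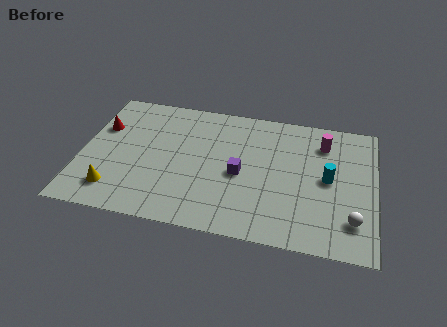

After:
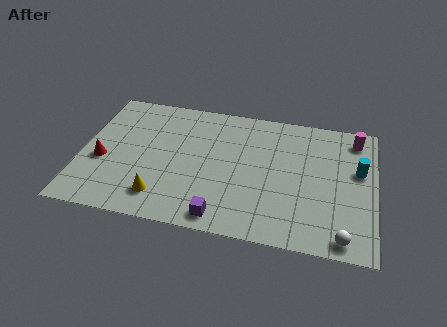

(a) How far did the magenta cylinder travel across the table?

1.6

The magenta cylinder was near (11.3, 6.7) before and (12.8, 7.3) after, so it travelled √(1.5² + 0.6²) ≈ 1.6 units.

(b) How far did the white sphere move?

1.2

From (12.8, 2.0) to (12.4, 0.9), the white sphere covered √(0.4² + 1.1²) ≈ 1.2 units.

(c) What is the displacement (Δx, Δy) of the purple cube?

(-0.7, -2.9)

The purple cube was at about (7.5, 3.9) and moved to about (6.8, 1.0).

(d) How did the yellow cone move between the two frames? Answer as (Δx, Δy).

(2.2, 0.0)

The yellow cone was at about (1.7, 1.7) and moved to about (3.9, 1.7).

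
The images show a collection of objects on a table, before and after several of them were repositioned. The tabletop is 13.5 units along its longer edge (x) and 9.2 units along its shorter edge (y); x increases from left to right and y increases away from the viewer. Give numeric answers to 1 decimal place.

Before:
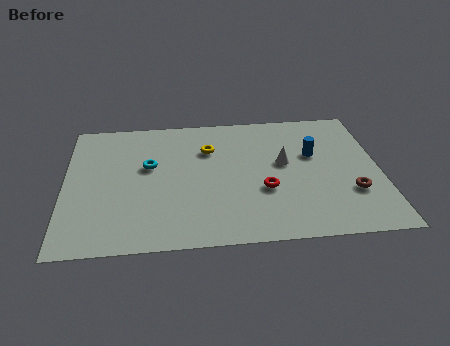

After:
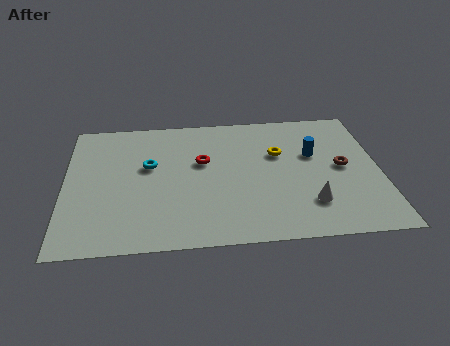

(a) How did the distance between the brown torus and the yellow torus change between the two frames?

-4.0

The distance was about 7.0 in the first image and 3.0 in the second, so they moved 4.0 units closer together.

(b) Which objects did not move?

the blue cylinder and the cyan torus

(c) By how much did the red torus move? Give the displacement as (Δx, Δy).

(-2.6, 2.2)

From the two frames, the red torus sits at roughly (8.5, 3.4) before and (5.9, 5.6) after.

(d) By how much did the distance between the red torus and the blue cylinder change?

+1.6

They were about 3.2 units apart before and 4.8 after — 1.6 units further apart.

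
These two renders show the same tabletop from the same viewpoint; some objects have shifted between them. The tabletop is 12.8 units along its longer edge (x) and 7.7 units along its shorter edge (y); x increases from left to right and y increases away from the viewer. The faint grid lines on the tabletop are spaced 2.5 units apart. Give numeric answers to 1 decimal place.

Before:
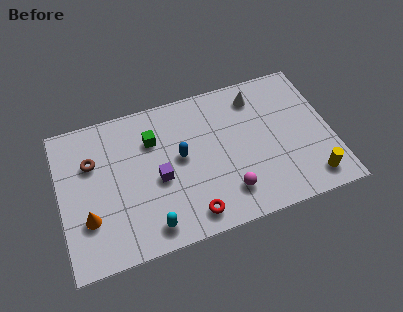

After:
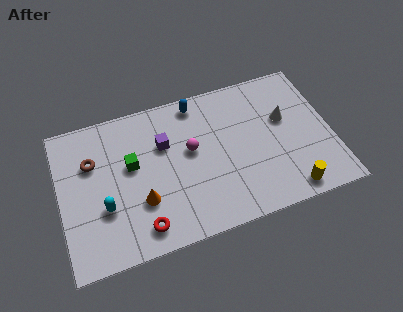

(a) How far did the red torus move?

2.3

The red torus was near (5.9, 1.1) before and (3.6, 1.2) after, so it travelled √(2.3² + 0.1²) ≈ 2.3 units.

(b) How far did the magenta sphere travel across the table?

3.1

From (7.7, 1.7) to (6.2, 4.4), the magenta sphere covered √(1.5² + 2.7²) ≈ 3.1 units.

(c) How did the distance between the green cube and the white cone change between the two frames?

+2.2

The distance was about 5.1 in the first image and 7.3 in the second, so they moved 2.2 units further apart.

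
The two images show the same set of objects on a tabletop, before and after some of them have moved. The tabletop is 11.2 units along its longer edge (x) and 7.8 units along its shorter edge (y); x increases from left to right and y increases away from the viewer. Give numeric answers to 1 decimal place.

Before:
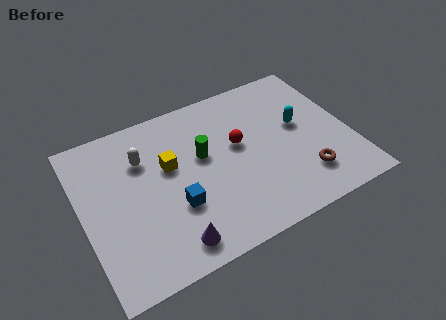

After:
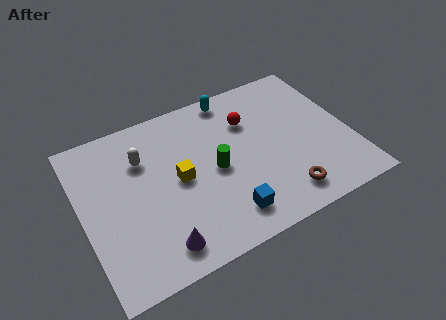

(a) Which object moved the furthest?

the cyan capsule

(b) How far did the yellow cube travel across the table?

0.9

From (3.7, 4.7) to (4.0, 3.9), the yellow cube covered √(0.3² + 0.8²) ≈ 0.9 units.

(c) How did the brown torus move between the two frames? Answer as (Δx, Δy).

(-1.0, -0.5)

The brown torus was at about (9.0, 1.8) and moved to about (8.0, 1.3).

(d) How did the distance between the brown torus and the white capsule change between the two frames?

-0.5

Before: roughly 7.3 units apart; after: 6.8. That's 0.5 units closer together.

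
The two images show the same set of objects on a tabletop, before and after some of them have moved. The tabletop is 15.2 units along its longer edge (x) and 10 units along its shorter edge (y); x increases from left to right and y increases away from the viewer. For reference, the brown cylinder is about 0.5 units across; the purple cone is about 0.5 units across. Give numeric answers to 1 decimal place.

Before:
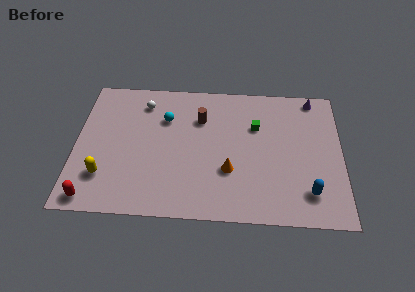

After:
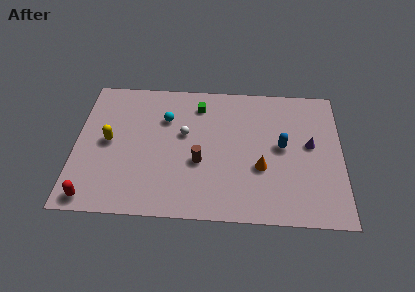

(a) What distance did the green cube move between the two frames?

3.6

From (10.3, 6.7) to (7.0, 8.1), the green cube covered √(3.3² + 1.4²) ≈ 3.6 units.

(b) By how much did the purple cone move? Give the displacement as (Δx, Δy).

(-0.2, -3.5)

The purple cone was at about (13.6, 9.0) and moved to about (13.4, 5.5).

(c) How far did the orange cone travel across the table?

1.8

From (8.8, 3.4) to (10.6, 3.7), the orange cone covered √(1.8² + 0.3²) ≈ 1.8 units.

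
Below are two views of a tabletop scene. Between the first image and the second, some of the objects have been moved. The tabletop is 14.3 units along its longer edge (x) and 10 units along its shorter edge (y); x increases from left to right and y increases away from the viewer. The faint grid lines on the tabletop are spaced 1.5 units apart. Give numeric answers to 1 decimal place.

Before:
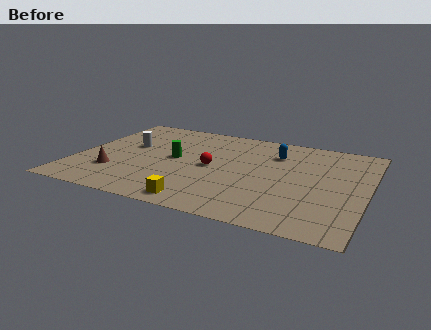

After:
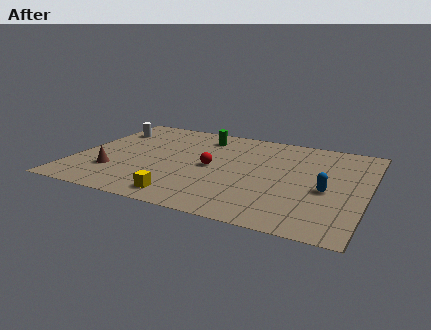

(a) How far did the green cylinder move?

3.2

From (4.8, 5.2) to (5.8, 8.2), the green cylinder covered √(1.0² + 3.0²) ≈ 3.2 units.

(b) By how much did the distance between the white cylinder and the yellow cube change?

+1.4

The distance was about 6.4 in the first image and 7.8 in the second, so they moved 1.4 units further apart.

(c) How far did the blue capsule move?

4.2

The blue capsule was near (9.6, 7.4) before and (12.4, 4.3) after, so it travelled √(2.8² + 3.1²) ≈ 4.2 units.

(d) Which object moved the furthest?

the blue capsule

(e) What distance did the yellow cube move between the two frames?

0.8

The yellow cube was near (6.6, 1.1) before and (5.8, 1.3) after, so it travelled √(0.8² + 0.2²) ≈ 0.8 units.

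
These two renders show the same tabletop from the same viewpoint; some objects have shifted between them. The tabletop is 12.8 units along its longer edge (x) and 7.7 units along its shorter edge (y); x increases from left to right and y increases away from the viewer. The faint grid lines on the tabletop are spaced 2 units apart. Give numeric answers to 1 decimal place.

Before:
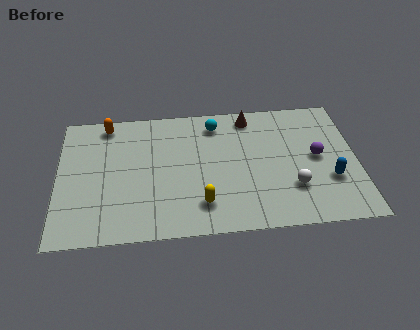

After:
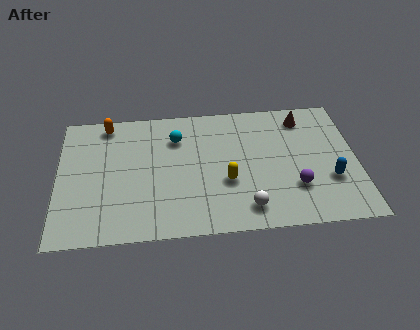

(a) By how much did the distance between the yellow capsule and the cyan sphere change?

-1.3

They were about 4.8 units apart before and 3.5 after — 1.3 units closer together.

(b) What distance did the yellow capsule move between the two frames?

1.6

The yellow capsule was near (6.1, 1.7) before and (7.2, 2.9) after, so it travelled √(1.1² + 1.2²) ≈ 1.6 units.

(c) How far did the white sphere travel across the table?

2.2

The white sphere was near (10.0, 2.3) before and (8.0, 1.3) after, so it travelled √(2.0² + 1.0²) ≈ 2.2 units.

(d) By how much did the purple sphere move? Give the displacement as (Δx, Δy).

(-1.0, -1.7)

The purple sphere was at about (11.1, 4.0) and moved to about (10.1, 2.3).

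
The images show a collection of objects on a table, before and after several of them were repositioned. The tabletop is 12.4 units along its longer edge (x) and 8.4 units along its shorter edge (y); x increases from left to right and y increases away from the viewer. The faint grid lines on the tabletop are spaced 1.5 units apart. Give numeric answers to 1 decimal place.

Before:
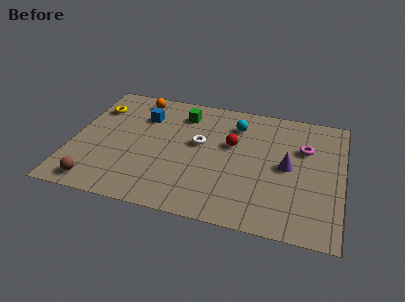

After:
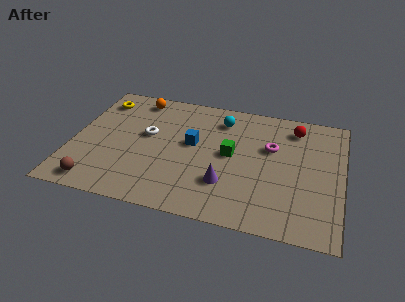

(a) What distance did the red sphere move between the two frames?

3.3

From (7.3, 5.1) to (10.1, 6.9), the red sphere covered √(2.8² + 1.8²) ≈ 3.3 units.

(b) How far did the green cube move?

3.3

The green cube was near (4.9, 6.7) before and (7.3, 4.4) after, so it travelled √(2.4² + 2.3²) ≈ 3.3 units.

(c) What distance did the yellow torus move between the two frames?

0.6

From (0.9, 6.2) to (1.0, 6.8), the yellow torus covered √(0.1² + 0.6²) ≈ 0.6 units.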